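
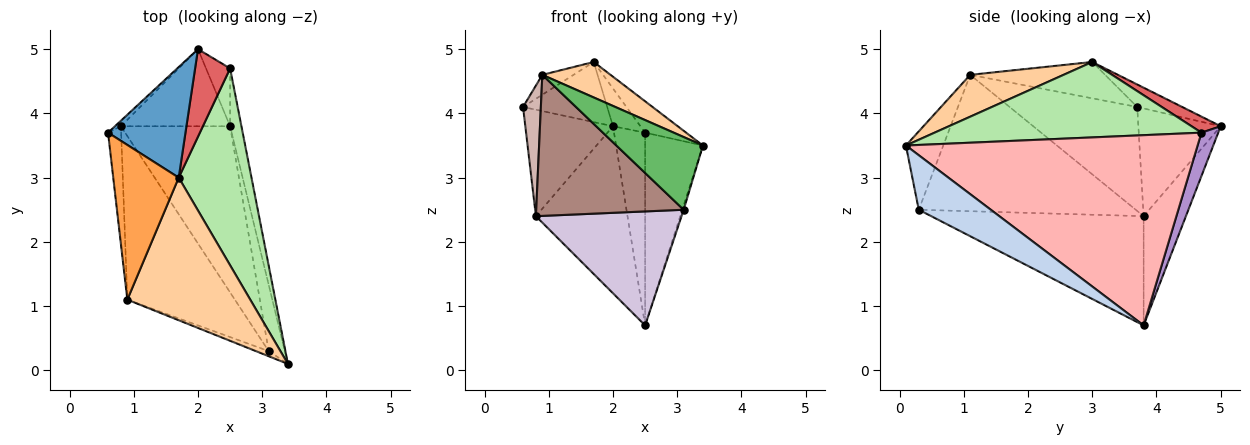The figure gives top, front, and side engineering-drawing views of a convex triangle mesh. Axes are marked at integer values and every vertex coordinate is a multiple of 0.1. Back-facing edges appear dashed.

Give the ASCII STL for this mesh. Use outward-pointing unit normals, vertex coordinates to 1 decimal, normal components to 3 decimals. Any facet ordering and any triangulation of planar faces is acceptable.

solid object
 facet normal -0.247 0.463 0.851
  outer loop
   vertex 1.7 3.0 4.8
   vertex 2.0 5.0 3.8
   vertex 0.6 3.7 4.1
  endloop
 endfacet
 facet normal 0.959 0.018 -0.284
  outer loop
   vertex 3.1 0.3 2.5
   vertex 2.5 3.8 0.7
   vertex 3.4 0.1 3.5
  endloop
 endfacet
 facet normal -0.482 0.111 0.869
  outer loop
   vertex 0.9 1.1 4.6
   vertex 1.7 3.0 4.8
   vertex 0.6 3.7 4.1
  endloop
 endfacet
 facet normal 0.314 -0.229 0.921
  outer loop
   vertex 0.9 1.1 4.6
   vertex 3.4 0.1 3.5
   vertex 1.7 3.0 4.8
  endloop
 endfacet
 facet normal -0.395 -0.916 -0.065
  outer loop
   vertex 0.9 1.1 4.6
   vertex 3.1 0.3 2.5
   vertex 3.4 0.1 3.5
  endloop
 endfacet
 facet normal 0.715 0.110 0.690
  outer loop
   vertex 2.5 4.7 3.7
   vertex 1.7 3.0 4.8
   vertex 3.4 0.1 3.5
  endloop
 endfacet
 facet normal 0.388 0.365 0.846
  outer loop
   vertex 2.5 4.7 3.7
   vertex 2.0 5.0 3.8
   vertex 1.7 3.0 4.8
  endloop
 endfacet
 facet normal 0.979 0.194 -0.058
  outer loop
   vertex 2.5 4.7 3.7
   vertex 3.4 0.1 3.5
   vertex 2.5 3.8 0.7
  endloop
 endfacet
 facet normal 0.459 0.851 -0.255
  outer loop
   vertex 2.5 4.7 3.7
   vertex 2.5 3.8 0.7
   vertex 2.0 5.0 3.8
  endloop
 endfacet
 facet normal -0.636 -0.436 -0.636
  outer loop
   vertex 0.8 3.8 2.4
   vertex 2.5 3.8 0.7
   vertex 3.1 0.3 2.5
  endloop
 endfacet
 facet normal -0.693 -0.471 -0.546
  outer loop
   vertex 0.8 3.8 2.4
   vertex 3.1 0.3 2.5
   vertex 0.9 1.1 4.6
  endloop
 endfacet
 facet normal -0.983 -0.137 -0.124
  outer loop
   vertex 0.8 3.8 2.4
   vertex 0.9 1.1 4.6
   vertex 0.6 3.7 4.1
  endloop
 endfacet
 facet normal -0.684 0.728 -0.038
  outer loop
   vertex 0.8 3.8 2.4
   vertex 0.6 3.7 4.1
   vertex 2.0 5.0 3.8
  endloop
 endfacet
 facet normal -0.386 0.837 -0.386
  outer loop
   vertex 0.8 3.8 2.4
   vertex 2.0 5.0 3.8
   vertex 2.5 3.8 0.7
  endloop
 endfacet
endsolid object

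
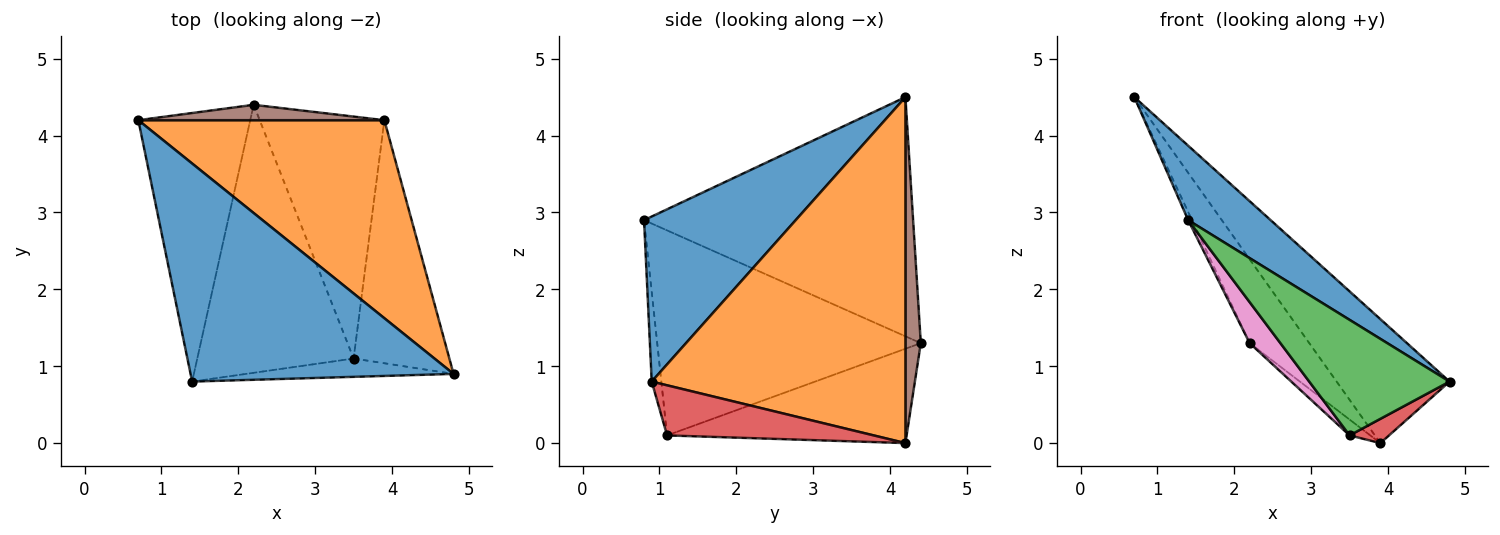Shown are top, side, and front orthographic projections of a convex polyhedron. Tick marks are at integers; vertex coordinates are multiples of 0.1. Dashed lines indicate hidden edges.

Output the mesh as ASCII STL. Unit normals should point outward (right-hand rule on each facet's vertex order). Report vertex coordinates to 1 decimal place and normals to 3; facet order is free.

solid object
 facet normal 0.511 -0.278 0.814
  outer loop
   vertex 1.4 0.8 2.9
   vertex 4.8 0.9 0.8
   vertex 0.7 4.2 4.5
  endloop
 endfacet
 facet normal 0.766 0.341 0.545
  outer loop
   vertex 3.9 4.2 0.0
   vertex 0.7 4.2 4.5
   vertex 4.8 0.9 0.8
  endloop
 endfacet
 facet normal -0.067 -0.985 -0.156
  outer loop
   vertex 3.5 1.1 0.1
   vertex 4.8 0.9 0.8
   vertex 1.4 0.8 2.9
  endloop
 endfacet
 facet normal 0.462 -0.088 -0.883
  outer loop
   vertex 3.5 1.1 0.1
   vertex 3.9 4.2 0.0
   vertex 4.8 0.9 0.8
  endloop
 endfacet
 facet normal -0.906 0.013 -0.424
  outer loop
   vertex 2.2 4.4 1.3
   vertex 1.4 0.8 2.9
   vertex 0.7 4.2 4.5
  endloop
 endfacet
 facet normal 0.246 0.953 0.175
  outer loop
   vertex 2.2 4.4 1.3
   vertex 0.7 4.2 4.5
   vertex 3.9 4.2 0.0
  endloop
 endfacet
 facet normal -0.792 -0.092 -0.604
  outer loop
   vertex 2.2 4.4 1.3
   vertex 3.5 1.1 0.1
   vertex 1.4 0.8 2.9
  endloop
 endfacet
 facet normal -0.603 0.052 -0.796
  outer loop
   vertex 2.2 4.4 1.3
   vertex 3.9 4.2 0.0
   vertex 3.5 1.1 0.1
  endloop
 endfacet
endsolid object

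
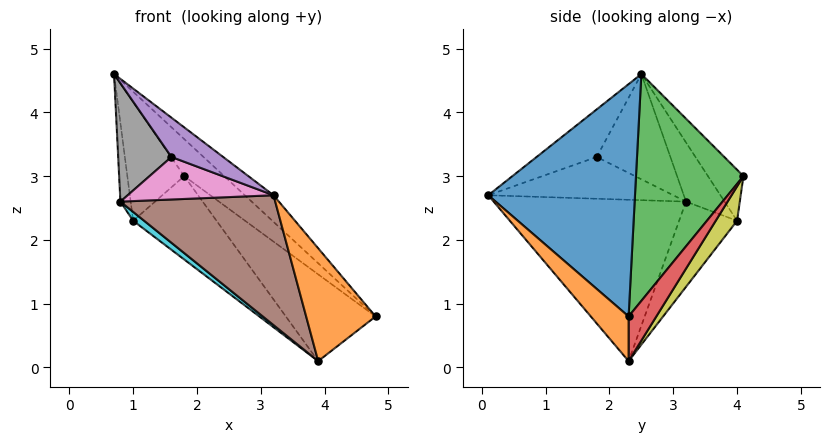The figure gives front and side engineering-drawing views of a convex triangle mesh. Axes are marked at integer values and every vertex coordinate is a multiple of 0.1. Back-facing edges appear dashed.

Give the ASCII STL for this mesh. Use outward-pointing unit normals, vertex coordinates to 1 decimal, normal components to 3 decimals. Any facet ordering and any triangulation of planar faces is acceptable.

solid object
 facet normal 0.677 0.133 0.724
  outer loop
   vertex 3.2 0.1 2.7
   vertex 4.8 2.3 0.8
   vertex 0.7 2.5 4.6
  endloop
 endfacet
 facet normal 0.407 -0.748 -0.524
  outer loop
   vertex 3.9 2.3 0.1
   vertex 4.8 2.3 0.8
   vertex 3.2 0.1 2.7
  endloop
 endfacet
 facet normal 0.665 0.247 0.705
  outer loop
   vertex 1.8 4.1 3.0
   vertex 0.7 2.5 4.6
   vertex 4.8 2.3 0.8
  endloop
 endfacet
 facet normal 0.276 0.893 -0.355
  outer loop
   vertex 1.8 4.1 3.0
   vertex 4.8 2.3 0.8
   vertex 3.9 2.3 0.1
  endloop
 endfacet
 facet normal -0.747 -0.643 -0.171
  outer loop
   vertex 1.6 1.8 3.3
   vertex 3.2 0.1 2.7
   vertex 0.7 2.5 4.6
  endloop
 endfacet
 facet normal -0.626 -0.504 -0.595
  outer loop
   vertex 0.8 3.2 2.6
   vertex 3.9 2.3 0.1
   vertex 3.2 0.1 2.7
  endloop
 endfacet
 facet normal -0.743 -0.586 -0.322
  outer loop
   vertex 0.8 3.2 2.6
   vertex 3.2 0.1 2.7
   vertex 1.6 1.8 3.3
  endloop
 endfacet
 facet normal -0.787 -0.569 -0.238
  outer loop
   vertex 0.8 3.2 2.6
   vertex 1.6 1.8 3.3
   vertex 0.7 2.5 4.6
  endloop
 endfacet
 facet normal 0.228 0.893 -0.389
  outer loop
   vertex 1.0 4.0 2.3
   vertex 1.8 4.1 3.0
   vertex 3.9 2.3 0.1
  endloop
 endfacet
 facet normal -0.644 -0.122 -0.755
  outer loop
   vertex 1.0 4.0 2.3
   vertex 3.9 2.3 0.1
   vertex 0.8 3.2 2.6
  endloop
 endfacet
 facet normal -0.477 0.763 0.436
  outer loop
   vertex 1.0 4.0 2.3
   vertex 0.7 2.5 4.6
   vertex 1.8 4.1 3.0
  endloop
 endfacet
 facet normal -0.966 0.257 0.042
  outer loop
   vertex 1.0 4.0 2.3
   vertex 0.8 3.2 2.6
   vertex 0.7 2.5 4.6
  endloop
 endfacet
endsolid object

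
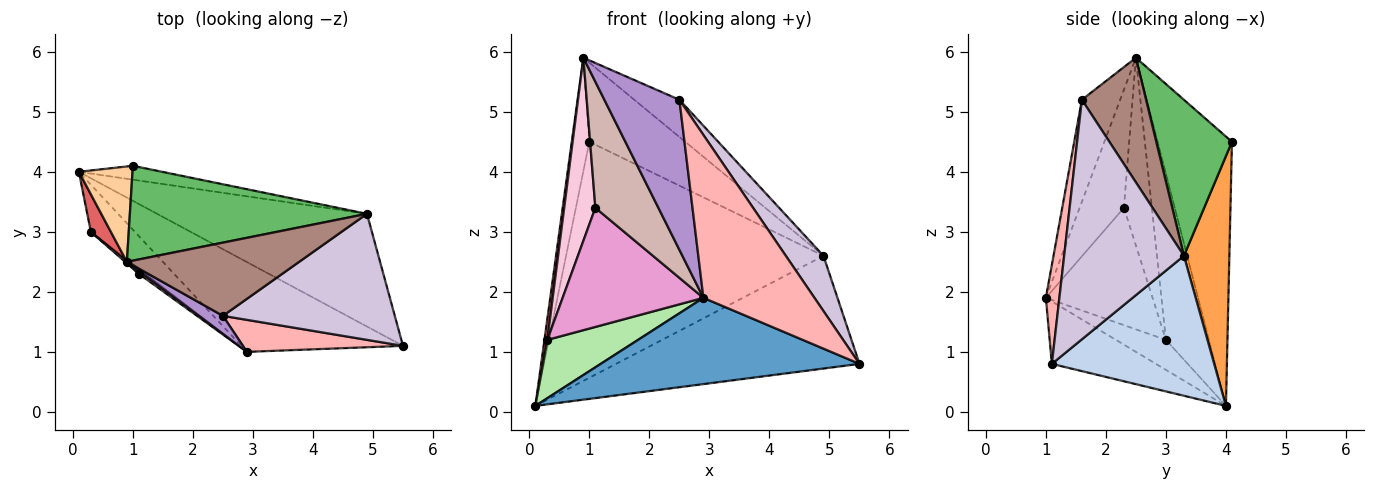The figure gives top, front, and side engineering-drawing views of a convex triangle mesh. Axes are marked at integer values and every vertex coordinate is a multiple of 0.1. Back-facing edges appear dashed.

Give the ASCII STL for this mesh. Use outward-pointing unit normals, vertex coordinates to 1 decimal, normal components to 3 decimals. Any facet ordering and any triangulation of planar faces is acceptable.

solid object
 facet normal -0.268 -0.667 -0.695
  outer loop
   vertex 2.9 1.0 1.9
   vertex 0.1 4.0 0.1
   vertex 5.5 1.1 0.8
  endloop
 endfacet
 facet normal 0.426 0.640 -0.640
  outer loop
   vertex 4.9 3.3 2.6
   vertex 5.5 1.1 0.8
   vertex 0.1 4.0 0.1
  endloop
 endfacet
 facet normal 0.173 0.983 -0.058
  outer loop
   vertex 4.9 3.3 2.6
   vertex 0.1 4.0 0.1
   vertex 1.0 4.1 4.5
  endloop
 endfacet
 facet normal -0.955 0.226 0.190
  outer loop
   vertex 0.9 2.5 5.9
   vertex 1.0 4.1 4.5
   vertex 0.1 4.0 0.1
  endloop
 endfacet
 facet normal 0.451 0.572 0.685
  outer loop
   vertex 0.9 2.5 5.9
   vertex 4.9 3.3 2.6
   vertex 1.0 4.1 4.5
  endloop
 endfacet
 facet normal -0.394 -0.715 -0.578
  outer loop
   vertex 0.3 3.0 1.2
   vertex 0.1 4.0 0.1
   vertex 2.9 1.0 1.9
  endloop
 endfacet
 facet normal -0.991 -0.067 0.119
  outer loop
   vertex 0.3 3.0 1.2
   vertex 0.9 2.5 5.9
   vertex 0.1 4.0 0.1
  endloop
 endfacet
 facet normal 0.118 -0.974 0.192
  outer loop
   vertex 2.5 1.6 5.2
   vertex 2.9 1.0 1.9
   vertex 5.5 1.1 0.8
  endloop
 endfacet
 facet normal -0.452 -0.886 0.106
  outer loop
   vertex 2.5 1.6 5.2
   vertex 0.9 2.5 5.9
   vertex 2.9 1.0 1.9
  endloop
 endfacet
 facet normal 0.787 -0.247 0.565
  outer loop
   vertex 2.5 1.6 5.2
   vertex 5.5 1.1 0.8
   vertex 4.9 3.3 2.6
  endloop
 endfacet
 facet normal 0.542 0.381 0.749
  outer loop
   vertex 2.5 1.6 5.2
   vertex 4.9 3.3 2.6
   vertex 0.9 2.5 5.9
  endloop
 endfacet
 facet normal -0.575 -0.818 0.019
  outer loop
   vertex 1.1 2.3 3.4
   vertex 2.9 1.0 1.9
   vertex 0.9 2.5 5.9
  endloop
 endfacet
 facet normal -0.604 -0.797 -0.034
  outer loop
   vertex 1.1 2.3 3.4
   vertex 0.3 3.0 1.2
   vertex 2.9 1.0 1.9
  endloop
 endfacet
 facet normal -0.668 -0.744 0.006
  outer loop
   vertex 1.1 2.3 3.4
   vertex 0.9 2.5 5.9
   vertex 0.3 3.0 1.2
  endloop
 endfacet
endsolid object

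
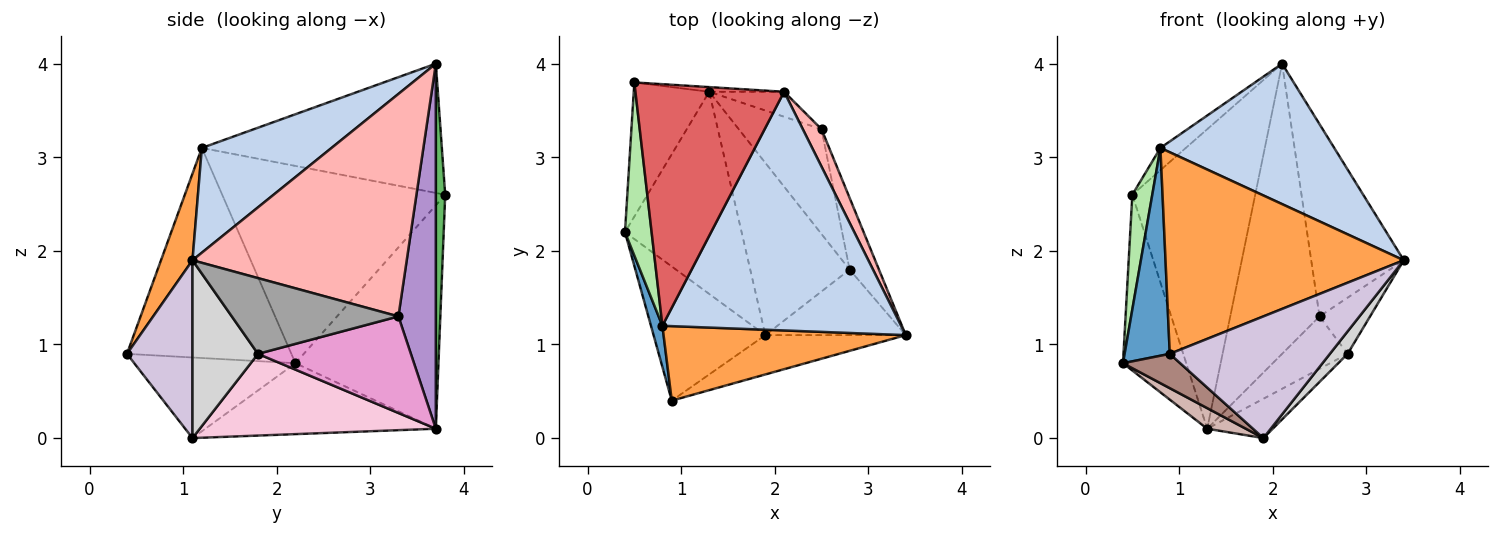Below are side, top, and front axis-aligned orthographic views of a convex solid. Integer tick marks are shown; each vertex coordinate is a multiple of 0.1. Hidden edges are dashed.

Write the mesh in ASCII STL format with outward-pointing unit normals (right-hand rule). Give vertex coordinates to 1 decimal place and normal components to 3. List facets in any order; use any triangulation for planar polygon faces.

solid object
 facet normal -0.963 -0.265 0.052
  outer loop
   vertex 0.8 1.2 3.1
   vertex 0.4 2.2 0.8
   vertex 0.9 0.4 0.9
  endloop
 endfacet
 facet normal 0.354 -0.474 0.806
  outer loop
   vertex 0.8 1.2 3.1
   vertex 3.4 1.1 1.9
   vertex 2.1 3.7 4.0
  endloop
 endfacet
 facet normal 0.123 -0.931 0.344
  outer loop
   vertex 0.8 1.2 3.1
   vertex 0.9 0.4 0.9
   vertex 3.4 1.1 1.9
  endloop
 endfacet
 facet normal -0.874 0.387 -0.295
  outer loop
   vertex 0.5 3.8 2.6
   vertex 1.3 3.7 0.1
   vertex 0.4 2.2 0.8
  endloop
 endfacet
 facet normal 0.076 0.997 -0.016
  outer loop
   vertex 0.5 3.8 2.6
   vertex 2.1 3.7 4.0
   vertex 1.3 3.7 0.1
  endloop
 endfacet
 facet normal -0.987 -0.088 0.133
  outer loop
   vertex 0.5 3.8 2.6
   vertex 0.4 2.2 0.8
   vertex 0.8 1.2 3.1
  endloop
 endfacet
 facet normal -0.654 0.069 0.753
  outer loop
   vertex 0.5 3.8 2.6
   vertex 0.8 1.2 3.1
   vertex 2.1 3.7 4.0
  endloop
 endfacet
 facet normal 0.915 0.395 0.077
  outer loop
   vertex 2.5 3.3 1.3
   vertex 2.1 3.7 4.0
   vertex 3.4 1.1 1.9
  endloop
 endfacet
 facet normal 0.386 0.919 -0.079
  outer loop
   vertex 2.5 3.3 1.3
   vertex 1.3 3.7 0.1
   vertex 2.1 3.7 4.0
  endloop
 endfacet
 facet normal 0.363 -0.887 -0.286
  outer loop
   vertex 1.9 1.1 0.0
   vertex 3.4 1.1 1.9
   vertex 0.9 0.4 0.9
  endloop
 endfacet
 facet normal -0.573 -0.203 -0.794
  outer loop
   vertex 1.9 1.1 0.0
   vertex 0.9 0.4 0.9
   vertex 0.4 2.2 0.8
  endloop
 endfacet
 facet normal -0.518 -0.087 -0.851
  outer loop
   vertex 1.9 1.1 0.0
   vertex 0.4 2.2 0.8
   vertex 1.3 3.7 0.1
  endloop
 endfacet
 facet normal 0.722 0.309 -0.619
  outer loop
   vertex 2.8 1.8 0.9
   vertex 1.3 3.7 0.1
   vertex 2.5 3.3 1.3
  endloop
 endfacet
 facet normal 0.626 0.174 -0.761
  outer loop
   vertex 2.8 1.8 0.9
   vertex 1.9 1.1 0.0
   vertex 1.3 3.7 0.1
  endloop
 endfacet
 facet normal 0.897 0.272 -0.348
  outer loop
   vertex 2.8 1.8 0.9
   vertex 2.5 3.3 1.3
   vertex 3.4 1.1 1.9
  endloop
 endfacet
 facet normal 0.768 -0.208 -0.606
  outer loop
   vertex 2.8 1.8 0.9
   vertex 3.4 1.1 1.9
   vertex 1.9 1.1 0.0
  endloop
 endfacet
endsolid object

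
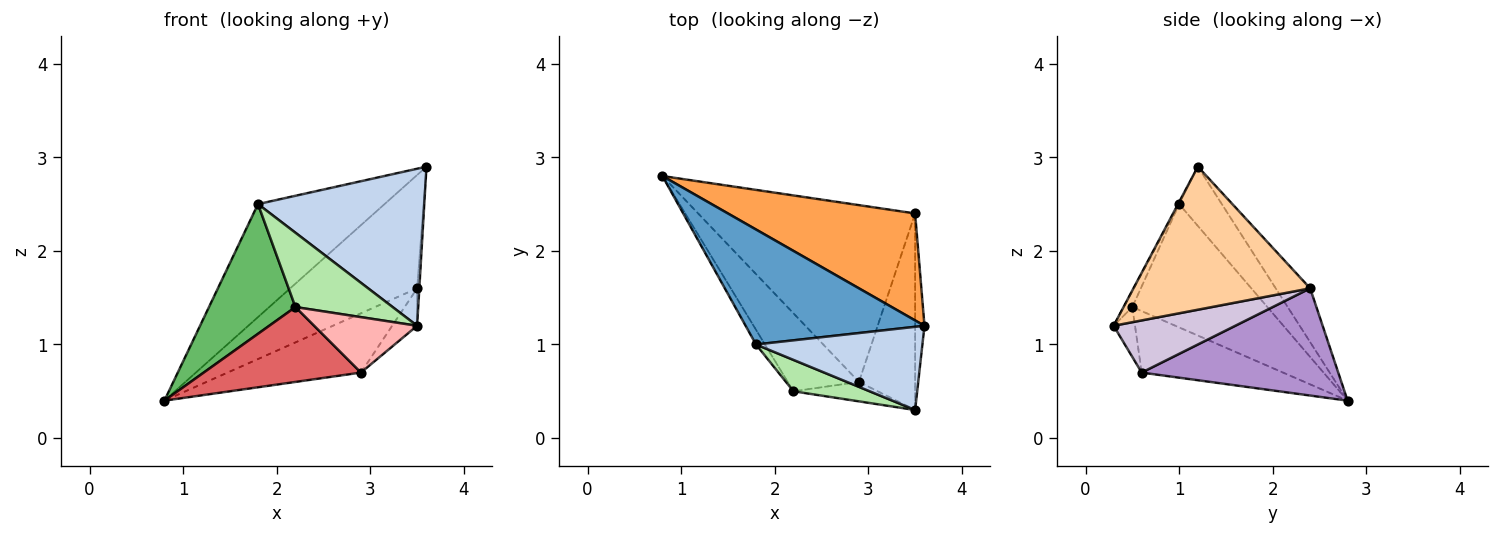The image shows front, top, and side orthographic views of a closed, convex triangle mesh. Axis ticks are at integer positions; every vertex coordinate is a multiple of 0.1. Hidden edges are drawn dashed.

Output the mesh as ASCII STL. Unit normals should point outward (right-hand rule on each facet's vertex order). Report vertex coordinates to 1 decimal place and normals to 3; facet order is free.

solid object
 facet normal -0.230 0.682 0.694
  outer loop
   vertex 1.8 1.0 2.5
   vertex 3.6 1.2 2.9
   vertex 0.8 2.8 0.4
  endloop
 endfacet
 facet normal -0.006 -0.884 0.468
  outer loop
   vertex 1.8 1.0 2.5
   vertex 3.5 0.3 1.2
   vertex 3.6 1.2 2.9
  endloop
 endfacet
 facet normal -0.194 0.713 0.673
  outer loop
   vertex 3.5 2.4 1.6
   vertex 0.8 2.8 0.4
   vertex 3.6 1.2 2.9
  endloop
 endfacet
 facet normal 0.998 0.012 -0.065
  outer loop
   vertex 3.5 2.4 1.6
   vertex 3.6 1.2 2.9
   vertex 3.5 0.3 1.2
  endloop
 endfacet
 facet normal -0.841 -0.538 -0.061
  outer loop
   vertex 2.2 0.5 1.4
   vertex 1.8 1.0 2.5
   vertex 0.8 2.8 0.4
  endloop
 endfacet
 facet normal -0.082 -0.918 0.388
  outer loop
   vertex 2.2 0.5 1.4
   vertex 3.5 0.3 1.2
   vertex 1.8 1.0 2.5
  endloop
 endfacet
 facet normal -0.528 -0.588 -0.612
  outer loop
   vertex 2.9 0.6 0.7
   vertex 2.2 0.5 1.4
   vertex 0.8 2.8 0.4
  endloop
 endfacet
 facet normal -0.192 -0.926 -0.325
  outer loop
   vertex 2.9 0.6 0.7
   vertex 3.5 0.3 1.2
   vertex 2.2 0.5 1.4
  endloop
 endfacet
 facet normal 0.424 0.288 -0.859
  outer loop
   vertex 2.9 0.6 0.7
   vertex 0.8 2.8 0.4
   vertex 3.5 2.4 1.6
  endloop
 endfacet
 facet normal 0.674 0.138 -0.726
  outer loop
   vertex 2.9 0.6 0.7
   vertex 3.5 2.4 1.6
   vertex 3.5 0.3 1.2
  endloop
 endfacet
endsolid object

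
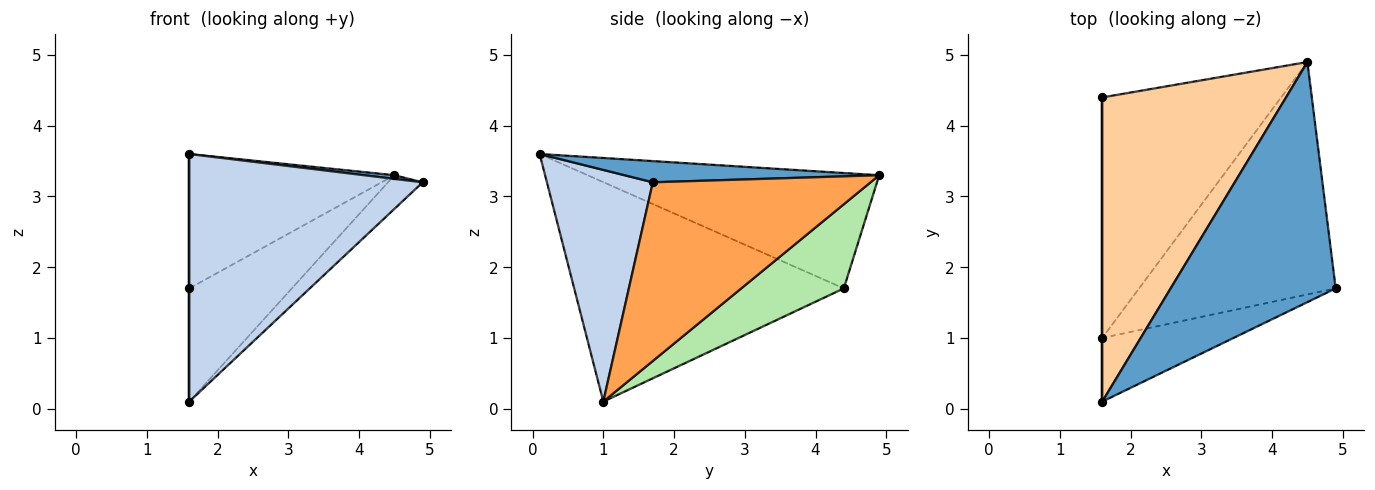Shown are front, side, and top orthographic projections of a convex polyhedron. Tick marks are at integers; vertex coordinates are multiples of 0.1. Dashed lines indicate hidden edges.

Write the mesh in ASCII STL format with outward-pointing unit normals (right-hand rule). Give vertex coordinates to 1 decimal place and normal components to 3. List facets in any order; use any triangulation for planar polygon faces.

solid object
 facet normal 0.128 -0.015 0.992
  outer loop
   vertex 4.5 4.9 3.3
   vertex 1.6 0.1 3.6
   vertex 4.9 1.7 3.2
  endloop
 endfacet
 facet normal 0.402 -0.887 -0.228
  outer loop
   vertex 1.6 1.0 0.1
   vertex 4.9 1.7 3.2
   vertex 1.6 0.1 3.6
  endloop
 endfacet
 facet normal 0.669 0.107 -0.736
  outer loop
   vertex 1.6 1.0 0.1
   vertex 4.5 4.9 3.3
   vertex 4.9 1.7 3.2
  endloop
 endfacet
 facet normal -0.498 0.350 0.793
  outer loop
   vertex 1.6 4.4 1.7
   vertex 1.6 0.1 3.6
   vertex 4.5 4.9 3.3
  endloop
 endfacet
 facet normal -1.000 0.000 0.000
  outer loop
   vertex 1.6 4.4 1.7
   vertex 1.6 1.0 0.1
   vertex 1.6 0.1 3.6
  endloop
 endfacet
 facet normal 0.392 0.392 -0.832
  outer loop
   vertex 1.6 4.4 1.7
   vertex 4.5 4.9 3.3
   vertex 1.6 1.0 0.1
  endloop
 endfacet
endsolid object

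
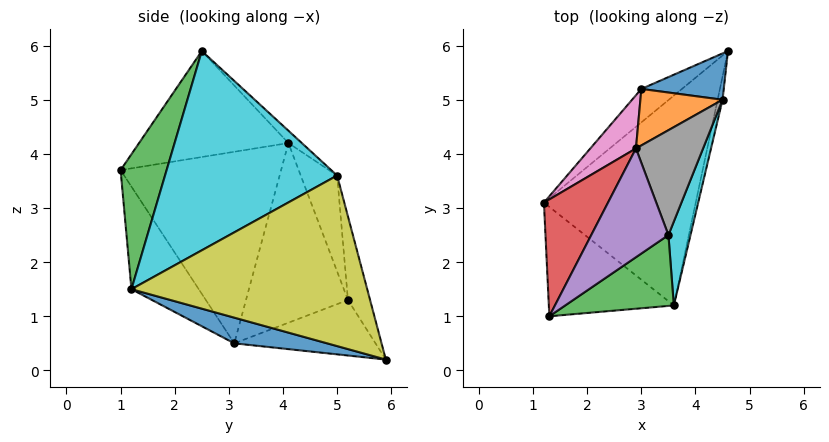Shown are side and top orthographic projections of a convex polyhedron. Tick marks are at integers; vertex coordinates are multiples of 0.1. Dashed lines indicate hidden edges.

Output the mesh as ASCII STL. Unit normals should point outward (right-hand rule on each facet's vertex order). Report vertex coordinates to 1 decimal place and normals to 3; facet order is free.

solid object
 facet normal 0.159 -0.295 -0.942
  outer loop
   vertex 3.6 1.2 1.5
   vertex 1.2 3.1 0.5
   vertex 4.6 5.9 0.2
  endloop
 endfacet
 facet normal -0.404 -0.770 -0.493
  outer loop
   vertex 3.6 1.2 1.5
   vertex 1.3 1.0 3.7
   vertex 1.2 3.1 0.5
  endloop
 endfacet
 facet normal 0.340 -0.900 0.274
  outer loop
   vertex 3.6 1.2 1.5
   vertex 3.5 2.5 5.9
   vertex 1.3 1.0 3.7
  endloop
 endfacet
 facet normal -0.869 0.401 0.291
  outer loop
   vertex 2.9 4.1 4.2
   vertex 1.2 3.1 0.5
   vertex 1.3 1.0 3.7
  endloop
 endfacet
 facet normal -0.769 0.307 0.560
  outer loop
   vertex 2.9 4.1 4.2
   vertex 1.3 1.0 3.7
   vertex 3.5 2.5 5.9
  endloop
 endfacet
 facet normal -0.595 0.676 -0.435
  outer loop
   vertex 3.0 5.2 1.3
   vertex 4.6 5.9 0.2
   vertex 1.2 3.1 0.5
  endloop
 endfacet
 facet normal -0.780 0.593 0.198
  outer loop
   vertex 3.0 5.2 1.3
   vertex 1.2 3.1 0.5
   vertex 2.9 4.1 4.2
  endloop
 endfacet
 facet normal -0.129 0.699 0.703
  outer loop
   vertex 4.5 5.0 3.6
   vertex 2.9 4.1 4.2
   vertex 3.5 2.5 5.9
  endloop
 endfacet
 facet normal 0.976 -0.216 -0.028
  outer loop
   vertex 4.5 5.0 3.6
   vertex 3.6 1.2 1.5
   vertex 4.6 5.9 0.2
  endloop
 endfacet
 facet normal 0.953 -0.284 0.106
  outer loop
   vertex 4.5 5.0 3.6
   vertex 3.5 2.5 5.9
   vertex 3.6 1.2 1.5
  endloop
 endfacet
 facet normal -0.245 0.939 0.241
  outer loop
   vertex 4.5 5.0 3.6
   vertex 4.6 5.9 0.2
   vertex 3.0 5.2 1.3
  endloop
 endfacet
 facet normal -0.371 0.872 0.318
  outer loop
   vertex 4.5 5.0 3.6
   vertex 3.0 5.2 1.3
   vertex 2.9 4.1 4.2
  endloop
 endfacet
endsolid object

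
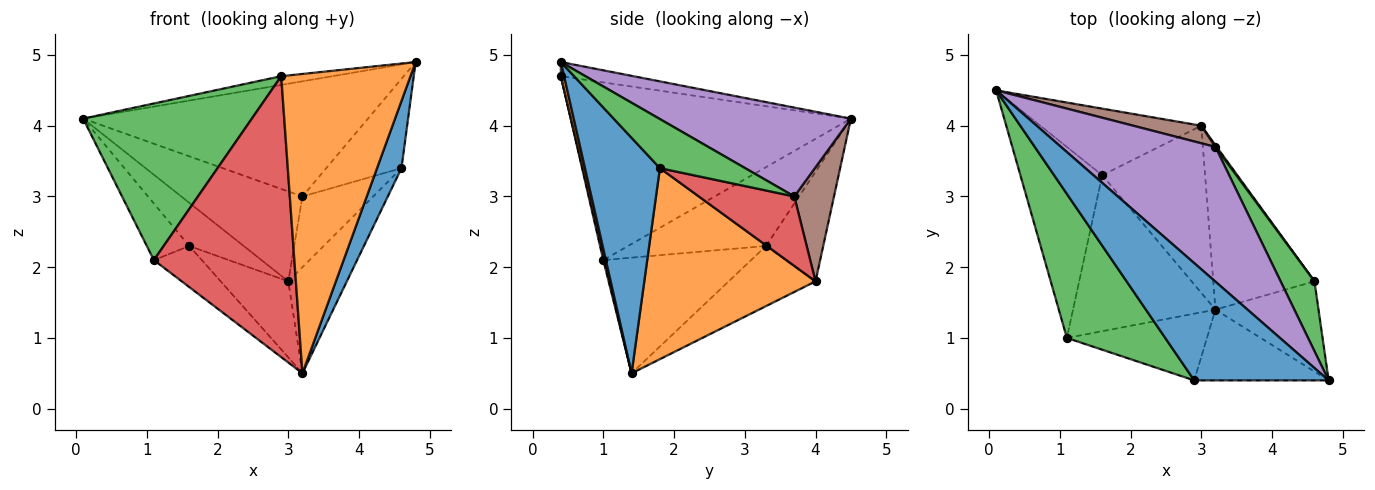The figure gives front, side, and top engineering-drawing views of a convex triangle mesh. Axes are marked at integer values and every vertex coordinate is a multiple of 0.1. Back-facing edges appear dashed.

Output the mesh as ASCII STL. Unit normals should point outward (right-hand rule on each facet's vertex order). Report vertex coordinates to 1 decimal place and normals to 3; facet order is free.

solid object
 facet normal -0.104 0.074 0.992
  outer loop
   vertex 2.9 0.4 4.7
   vertex 4.8 0.4 4.9
   vertex 0.1 4.5 4.1
  endloop
 endfacet
 facet normal 0.024 -0.973 -0.230
  outer loop
   vertex 3.2 1.4 0.5
   vertex 4.8 0.4 4.9
   vertex 2.9 0.4 4.7
  endloop
 endfacet
 facet normal -0.774 -0.466 0.428
  outer loop
   vertex 1.1 1.0 2.1
   vertex 2.9 0.4 4.7
   vertex 0.1 4.5 4.1
  endloop
 endfacet
 facet normal 0.009 -0.973 -0.231
  outer loop
   vertex 1.1 1.0 2.1
   vertex 3.2 1.4 0.5
   vertex 2.9 0.4 4.7
  endloop
 endfacet
 facet normal 0.401 0.595 0.696
  outer loop
   vertex 3.2 3.7 3.0
   vertex 0.1 4.5 4.1
   vertex 4.8 0.4 4.9
  endloop
 endfacet
 facet normal 0.306 0.934 0.183
  outer loop
   vertex 3.2 3.7 3.0
   vertex 3.0 4.0 1.8
   vertex 0.1 4.5 4.1
  endloop
 endfacet
 facet normal -0.496 0.472 -0.728
  outer loop
   vertex 1.6 3.3 2.3
   vertex 0.1 4.5 4.1
   vertex 3.0 4.0 1.8
  endloop
 endfacet
 facet normal -0.470 0.366 -0.804
  outer loop
   vertex 1.6 3.3 2.3
   vertex 3.0 4.0 1.8
   vertex 3.2 1.4 0.5
  endloop
 endfacet
 facet normal -0.678 0.209 -0.704
  outer loop
   vertex 1.6 3.3 2.3
   vertex 1.1 1.0 2.1
   vertex 0.1 4.5 4.1
  endloop
 endfacet
 facet normal -0.618 0.200 -0.761
  outer loop
   vertex 1.6 3.3 2.3
   vertex 3.2 1.4 0.5
   vertex 1.1 1.0 2.1
  endloop
 endfacet
 facet normal 0.878 -0.286 -0.384
  outer loop
   vertex 4.6 1.8 3.4
   vertex 4.8 0.4 4.9
   vertex 3.2 1.4 0.5
  endloop
 endfacet
 facet normal 0.846 0.289 -0.448
  outer loop
   vertex 4.6 1.8 3.4
   vertex 3.2 1.4 0.5
   vertex 3.0 4.0 1.8
  endloop
 endfacet
 facet normal 0.666 0.588 0.460
  outer loop
   vertex 4.6 1.8 3.4
   vertex 3.2 3.7 3.0
   vertex 4.8 0.4 4.9
  endloop
 endfacet
 facet normal 0.803 0.595 0.015
  outer loop
   vertex 4.6 1.8 3.4
   vertex 3.0 4.0 1.8
   vertex 3.2 3.7 3.0
  endloop
 endfacet
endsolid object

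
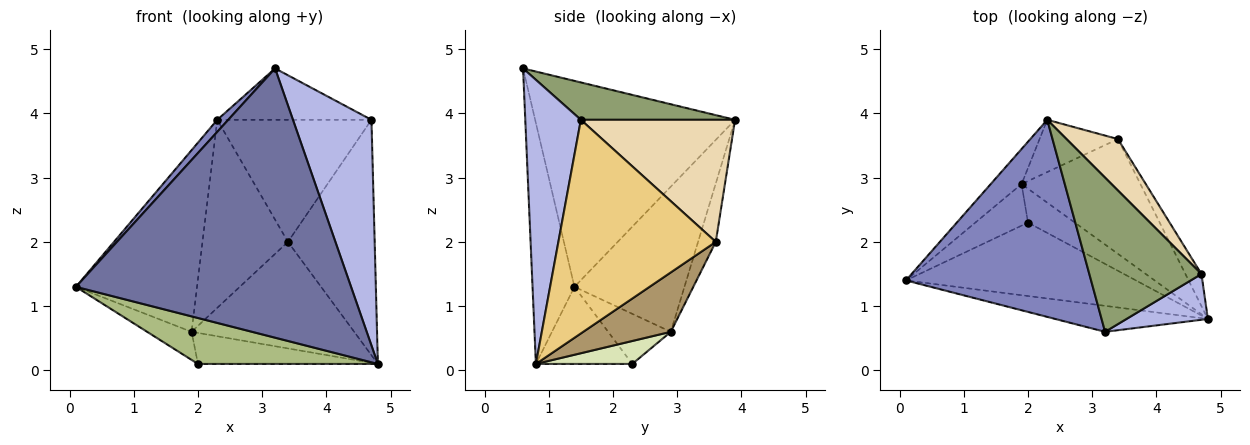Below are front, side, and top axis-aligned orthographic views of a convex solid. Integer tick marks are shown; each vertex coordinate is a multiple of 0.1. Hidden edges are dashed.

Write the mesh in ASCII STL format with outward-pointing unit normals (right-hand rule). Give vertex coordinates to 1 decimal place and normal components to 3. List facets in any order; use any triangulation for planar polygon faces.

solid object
 facet normal -0.150 -0.984 -0.095
  outer loop
   vertex 3.2 0.6 4.7
   vertex 0.1 1.4 1.3
   vertex 4.8 0.8 0.1
  endloop
 endfacet
 facet normal -0.743 -0.041 0.668
  outer loop
   vertex 3.2 0.6 4.7
   vertex 2.3 3.9 3.9
   vertex 0.1 1.4 1.3
  endloop
 endfacet
 facet normal -0.666 0.733 -0.141
  outer loop
   vertex 1.9 2.9 0.6
   vertex 0.1 1.4 1.3
   vertex 2.3 3.9 3.9
  endloop
 endfacet
 facet normal 0.570 -0.805 0.163
  outer loop
   vertex 4.7 1.5 3.9
   vertex 3.2 0.6 4.7
   vertex 4.8 0.8 0.1
  endloop
 endfacet
 facet normal 0.302 0.302 0.905
  outer loop
   vertex 4.7 1.5 3.9
   vertex 2.3 3.9 3.9
   vertex 3.2 0.6 4.7
  endloop
 endfacet
 facet normal -0.273 -0.510 -0.815
  outer loop
   vertex 2.0 2.3 0.1
   vertex 4.8 0.8 0.1
   vertex 0.1 1.4 1.3
  endloop
 endfacet
 facet normal -0.619 0.439 -0.651
  outer loop
   vertex 2.0 2.3 0.1
   vertex 0.1 1.4 1.3
   vertex 1.9 2.9 0.6
  endloop
 endfacet
 facet normal 0.340 0.635 -0.694
  outer loop
   vertex 2.0 2.3 0.1
   vertex 1.9 2.9 0.6
   vertex 4.8 0.8 0.1
  endloop
 endfacet
 facet normal 0.344 0.639 -0.688
  outer loop
   vertex 3.4 3.6 2.0
   vertex 4.8 0.8 0.1
   vertex 1.9 2.9 0.6
  endloop
 endfacet
 facet normal -0.196 0.945 -0.263
  outer loop
   vertex 3.4 3.6 2.0
   vertex 1.9 2.9 0.6
   vertex 2.3 3.9 3.9
  endloop
 endfacet
 facet normal 0.874 0.482 -0.066
  outer loop
   vertex 3.4 3.6 2.0
   vertex 4.7 1.5 3.9
   vertex 4.8 0.8 0.1
  endloop
 endfacet
 facet normal 0.678 0.678 0.285
  outer loop
   vertex 3.4 3.6 2.0
   vertex 2.3 3.9 3.9
   vertex 4.7 1.5 3.9
  endloop
 endfacet
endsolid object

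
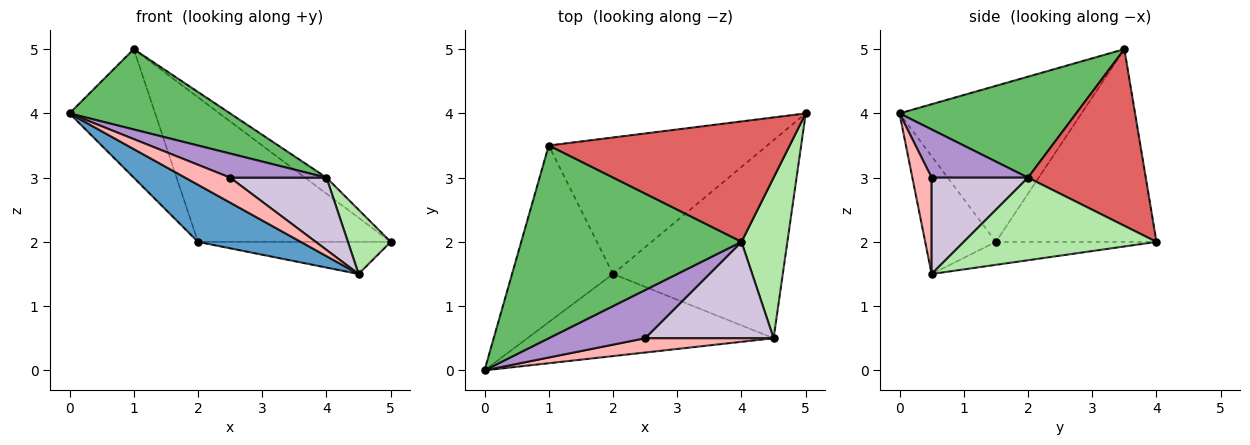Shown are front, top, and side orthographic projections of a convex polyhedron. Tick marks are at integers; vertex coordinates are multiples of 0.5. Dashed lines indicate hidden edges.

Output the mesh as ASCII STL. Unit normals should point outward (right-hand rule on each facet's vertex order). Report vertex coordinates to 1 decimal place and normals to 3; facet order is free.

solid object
 facet normal -0.365 -0.532 -0.764
  outer loop
   vertex 2.0 1.5 2.0
   vertex 4.5 0.5 1.5
   vertex 0.0 0.0 4.0
  endloop
 endfacet
 facet normal -0.132 0.159 -0.978
  outer loop
   vertex 2.0 1.5 2.0
   vertex 5.0 4.0 2.0
   vertex 4.5 0.5 1.5
  endloop
 endfacet
 facet normal -0.781 0.367 -0.505
  outer loop
   vertex 2.0 1.5 2.0
   vertex 0.0 0.0 4.0
   vertex 1.0 3.5 5.0
  endloop
 endfacet
 facet normal -0.518 0.622 -0.587
  outer loop
   vertex 2.0 1.5 2.0
   vertex 1.0 3.5 5.0
   vertex 5.0 4.0 2.0
  endloop
 endfacet
 facet normal 0.390 -0.354 0.850
  outer loop
   vertex 4.0 2.0 3.0
   vertex 1.0 3.5 5.0
   vertex 0.0 0.0 4.0
  endloop
 endfacet
 facet normal 0.858 -0.191 0.477
  outer loop
   vertex 4.0 2.0 3.0
   vertex 4.5 0.5 1.5
   vertex 5.0 4.0 2.0
  endloop
 endfacet
 facet normal 0.588 0.107 0.802
  outer loop
   vertex 4.0 2.0 3.0
   vertex 5.0 4.0 2.0
   vertex 1.0 3.5 5.0
  endloop
 endfacet
 facet normal 0.349 -0.814 0.465
  outer loop
   vertex 2.5 0.5 3.0
   vertex 0.0 0.0 4.0
   vertex 4.5 0.5 1.5
  endloop
 endfacet
 facet normal 0.408 -0.408 0.816
  outer loop
   vertex 2.5 0.5 3.0
   vertex 4.0 2.0 3.0
   vertex 0.0 0.0 4.0
  endloop
 endfacet
 facet normal 0.514 -0.514 0.686
  outer loop
   vertex 2.5 0.5 3.0
   vertex 4.5 0.5 1.5
   vertex 4.0 2.0 3.0
  endloop
 endfacet
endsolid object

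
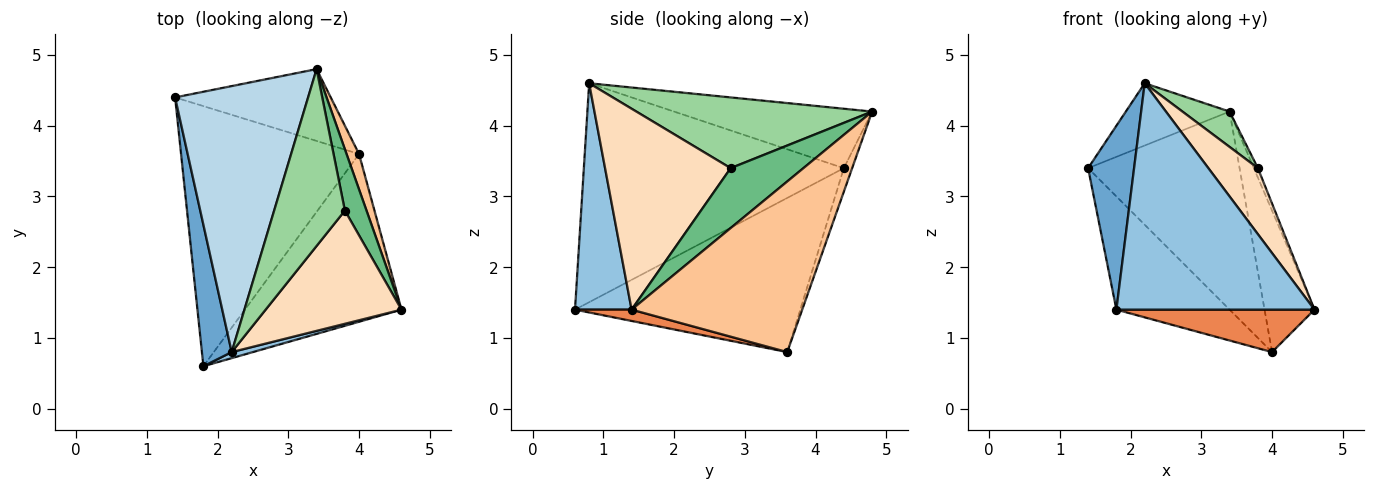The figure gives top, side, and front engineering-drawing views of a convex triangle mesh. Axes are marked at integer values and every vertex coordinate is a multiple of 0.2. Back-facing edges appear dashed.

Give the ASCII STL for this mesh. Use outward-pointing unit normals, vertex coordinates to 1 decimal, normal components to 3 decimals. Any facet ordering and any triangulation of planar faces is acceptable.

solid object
 facet normal -0.976 -0.173 0.133
  outer loop
   vertex 2.2 0.8 4.6
   vertex 1.4 4.4 3.4
   vertex 1.8 0.6 1.4
  endloop
 endfacet
 facet normal 0.275 -0.961 0.026
  outer loop
   vertex 2.2 0.8 4.6
   vertex 1.8 0.6 1.4
   vertex 4.6 1.4 1.4
  endloop
 endfacet
 facet normal -0.399 0.209 0.893
  outer loop
   vertex 3.4 4.8 4.2
   vertex 1.4 4.4 3.4
   vertex 2.2 0.8 4.6
  endloop
 endfacet
 facet normal -0.622 0.312 -0.718
  outer loop
   vertex 4.0 3.6 0.8
   vertex 1.8 0.6 1.4
   vertex 1.4 4.4 3.4
  endloop
 endfacet
 facet normal 0.070 -0.245 -0.967
  outer loop
   vertex 4.0 3.6 0.8
   vertex 4.6 1.4 1.4
   vertex 1.8 0.6 1.4
  endloop
 endfacet
 facet normal -0.052 0.939 -0.340
  outer loop
   vertex 4.0 3.6 0.8
   vertex 1.4 4.4 3.4
   vertex 3.4 4.8 4.2
  endloop
 endfacet
 facet normal 0.957 0.280 0.070
  outer loop
   vertex 4.0 3.6 0.8
   vertex 3.4 4.8 4.2
   vertex 4.6 1.4 1.4
  endloop
 endfacet
 facet normal 0.787 -0.311 0.532
  outer loop
   vertex 3.8 2.8 3.4
   vertex 2.2 0.8 4.6
   vertex 4.6 1.4 1.4
  endloop
 endfacet
 facet normal 0.939 0.052 0.339
  outer loop
   vertex 3.8 2.8 3.4
   vertex 4.6 1.4 1.4
   vertex 3.4 4.8 4.2
  endloop
 endfacet
 facet normal 0.700 -0.140 0.700
  outer loop
   vertex 3.8 2.8 3.4
   vertex 3.4 4.8 4.2
   vertex 2.2 0.8 4.6
  endloop
 endfacet
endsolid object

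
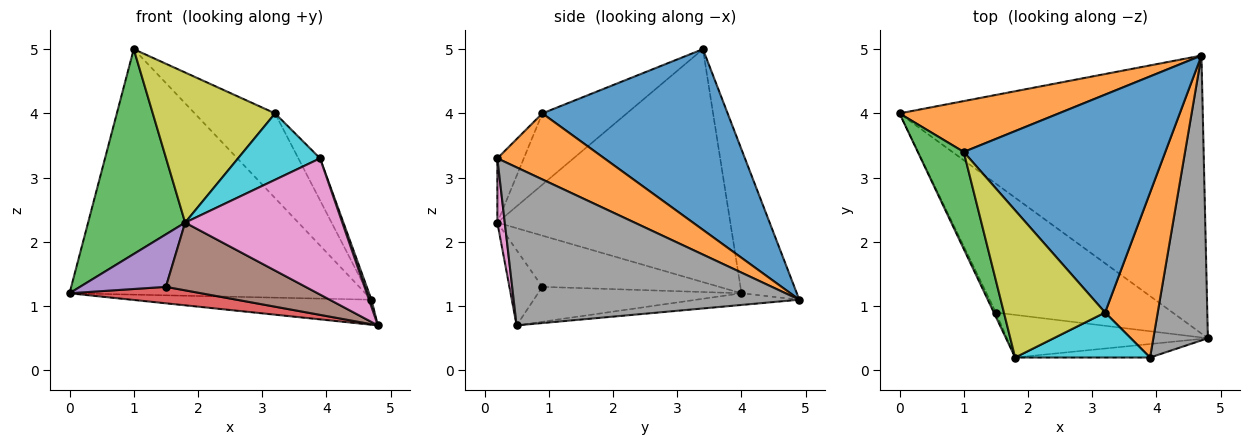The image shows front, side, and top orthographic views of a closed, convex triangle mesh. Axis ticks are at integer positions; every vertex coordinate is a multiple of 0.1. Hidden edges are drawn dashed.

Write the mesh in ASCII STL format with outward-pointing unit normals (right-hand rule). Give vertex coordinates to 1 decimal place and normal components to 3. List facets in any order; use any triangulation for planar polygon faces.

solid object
 facet normal -0.038 0.090 -0.995
  outer loop
   vertex 4.7 4.9 1.1
   vertex 4.8 0.5 0.7
   vertex 0.0 4.0 1.2
  endloop
 endfacet
 facet normal -0.180 0.963 0.200
  outer loop
   vertex 1.0 3.4 5.0
   vertex 4.7 4.9 1.1
   vertex 0.0 4.0 1.2
  endloop
 endfacet
 facet normal -0.908 -0.378 0.179
  outer loop
   vertex 1.8 0.2 2.3
   vertex 1.0 3.4 5.0
   vertex 0.0 4.0 1.2
  endloop
 endfacet
 facet normal -0.192 -0.124 -0.973
  outer loop
   vertex 1.5 0.9 1.3
   vertex 0.0 4.0 1.2
   vertex 4.8 0.5 0.7
  endloop
 endfacet
 facet normal -0.899 -0.436 -0.036
  outer loop
   vertex 1.5 0.9 1.3
   vertex 1.8 0.2 2.3
   vertex 0.0 4.0 1.2
  endloop
 endfacet
 facet normal -0.196 -0.830 -0.522
  outer loop
   vertex 1.5 0.9 1.3
   vertex 4.8 0.5 0.7
   vertex 1.8 0.2 2.3
  endloop
 endfacet
 facet normal 0.047 -0.994 -0.098
  outer loop
   vertex 3.9 0.2 3.3
   vertex 1.8 0.2 2.3
   vertex 4.8 0.5 0.7
  endloop
 endfacet
 facet normal 0.945 -0.008 0.326
  outer loop
   vertex 3.9 0.2 3.3
   vertex 4.8 0.5 0.7
   vertex 4.7 4.9 1.1
  endloop
 endfacet
 facet normal -0.442 -0.640 0.628
  outer loop
   vertex 3.2 0.9 4.0
   vertex 1.0 3.4 5.0
   vertex 1.8 0.2 2.3
  endloop
 endfacet
 facet normal -0.258 -0.800 0.542
  outer loop
   vertex 3.2 0.9 4.0
   vertex 1.8 0.2 2.3
   vertex 3.9 0.2 3.3
  endloop
 endfacet
 facet normal 0.641 0.278 0.715
  outer loop
   vertex 3.2 0.9 4.0
   vertex 4.7 4.9 1.1
   vertex 1.0 3.4 5.0
  endloop
 endfacet
 facet normal 0.772 0.157 0.616
  outer loop
   vertex 3.2 0.9 4.0
   vertex 3.9 0.2 3.3
   vertex 4.7 4.9 1.1
  endloop
 endfacet
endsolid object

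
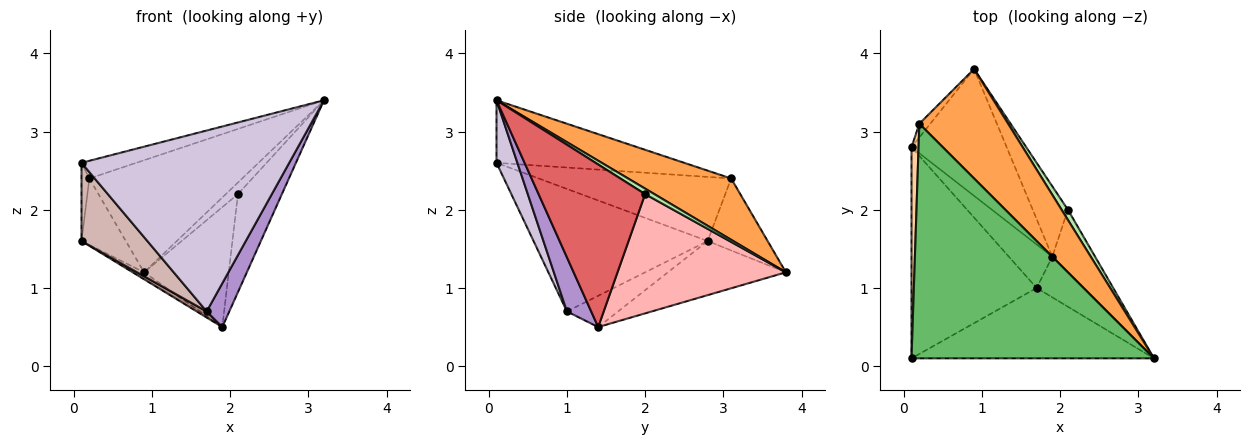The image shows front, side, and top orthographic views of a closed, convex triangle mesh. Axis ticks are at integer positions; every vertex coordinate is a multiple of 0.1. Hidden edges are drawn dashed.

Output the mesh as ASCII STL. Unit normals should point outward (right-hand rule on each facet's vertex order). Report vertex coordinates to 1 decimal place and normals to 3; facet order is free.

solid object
 facet normal -0.494 0.048 -0.868
  outer loop
   vertex 1.9 1.4 0.5
   vertex 0.1 2.8 1.6
   vertex 0.9 3.8 1.2
  endloop
 endfacet
 facet normal -0.798 0.590 -0.121
  outer loop
   vertex 0.2 3.1 2.4
   vertex 0.9 3.8 1.2
   vertex 0.1 2.8 1.6
  endloop
 endfacet
 facet normal 0.435 0.644 0.629
  outer loop
   vertex 0.2 3.1 2.4
   vertex 3.2 0.1 3.4
   vertex 0.9 3.8 1.2
  endloop
 endfacet
 facet normal -0.993 0.040 0.109
  outer loop
   vertex 0.2 3.1 2.4
   vertex 0.1 2.8 1.6
   vertex 0.1 0.1 2.6
  endloop
 endfacet
 facet normal -0.249 0.073 0.966
  outer loop
   vertex 0.2 3.1 2.4
   vertex 0.1 0.1 2.6
   vertex 3.2 0.1 3.4
  endloop
 endfacet
 facet normal 0.497 0.650 0.574
  outer loop
   vertex 2.1 2.0 2.2
   vertex 0.9 3.8 1.2
   vertex 3.2 0.1 3.4
  endloop
 endfacet
 facet normal 0.898 0.371 -0.236
  outer loop
   vertex 2.1 2.0 2.2
   vertex 3.2 0.1 3.4
   vertex 1.9 1.4 0.5
  endloop
 endfacet
 facet normal 0.864 0.434 -0.255
  outer loop
   vertex 2.1 2.0 2.2
   vertex 1.9 1.4 0.5
   vertex 0.9 3.8 1.2
  endloop
 endfacet
 facet normal 0.618 -0.576 -0.535
  outer loop
   vertex 1.7 1.0 0.7
   vertex 1.9 1.4 0.5
   vertex 3.2 0.1 3.4
  endloop
 endfacet
 facet normal 0.093 -0.928 -0.361
  outer loop
   vertex 1.7 1.0 0.7
   vertex 3.2 0.1 3.4
   vertex 0.1 0.1 2.6
  endloop
 endfacet
 facet normal -0.581 -0.113 -0.806
  outer loop
   vertex 1.7 1.0 0.7
   vertex 0.1 2.8 1.6
   vertex 1.9 1.4 0.5
  endloop
 endfacet
 facet normal -0.676 -0.256 -0.691
  outer loop
   vertex 1.7 1.0 0.7
   vertex 0.1 0.1 2.6
   vertex 0.1 2.8 1.6
  endloop
 endfacet
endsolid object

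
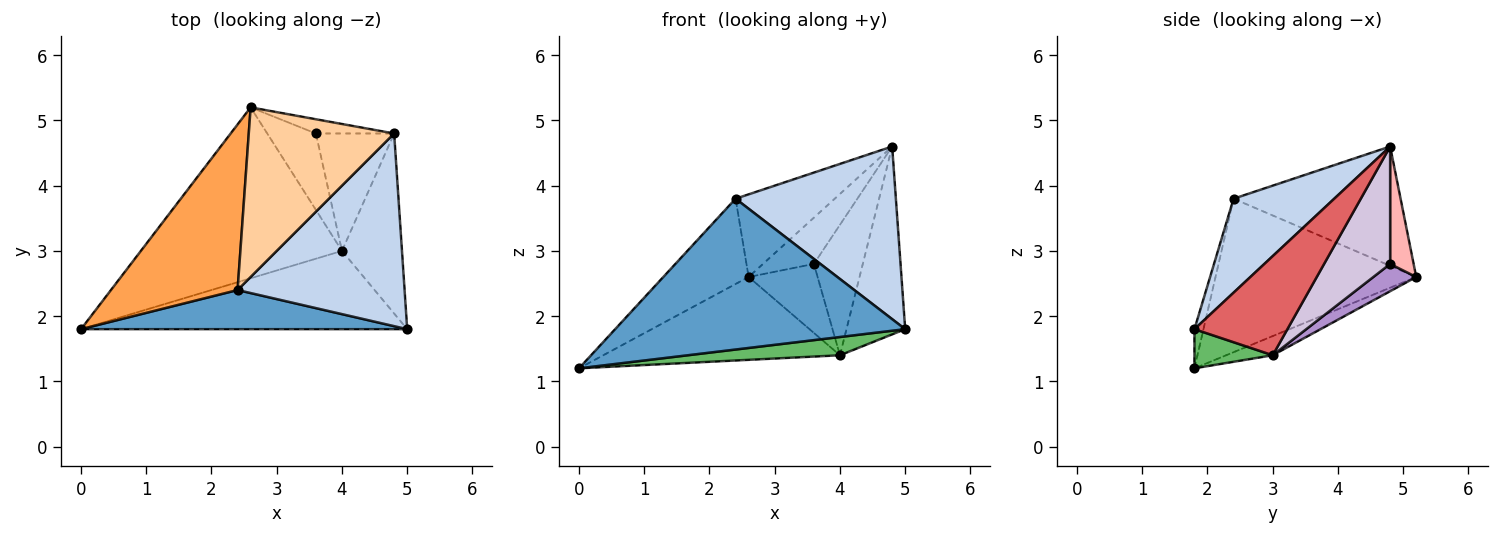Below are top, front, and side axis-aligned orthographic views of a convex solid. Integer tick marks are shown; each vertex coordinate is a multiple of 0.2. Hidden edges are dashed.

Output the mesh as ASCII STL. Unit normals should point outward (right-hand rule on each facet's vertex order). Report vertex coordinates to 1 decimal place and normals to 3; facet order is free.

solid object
 facet normal -0.030 -0.967 0.251
  outer loop
   vertex 2.4 2.4 3.8
   vertex 0.0 1.8 1.2
   vertex 5.0 1.8 1.8
  endloop
 endfacet
 facet normal 0.386 -0.615 0.687
  outer loop
   vertex 2.4 2.4 3.8
   vertex 5.0 1.8 1.8
   vertex 4.8 4.8 4.6
  endloop
 endfacet
 facet normal -0.733 0.312 0.605
  outer loop
   vertex 2.4 2.4 3.8
   vertex 2.6 5.2 2.6
   vertex 0.0 1.8 1.2
  endloop
 endfacet
 facet normal -0.594 0.352 0.723
  outer loop
   vertex 2.4 2.4 3.8
   vertex 4.8 4.8 4.6
   vertex 2.6 5.2 2.6
  endloop
 endfacet
 facet normal 0.116 -0.226 -0.967
  outer loop
   vertex 4.0 3.0 1.4
   vertex 5.0 1.8 1.8
   vertex 0.0 1.8 1.2
  endloop
 endfacet
 facet normal -0.086 0.435 -0.897
  outer loop
   vertex 4.0 3.0 1.4
   vertex 0.0 1.8 1.2
   vertex 2.6 5.2 2.6
  endloop
 endfacet
 facet normal 0.753 0.475 -0.456
  outer loop
   vertex 4.0 3.0 1.4
   vertex 4.8 4.8 4.6
   vertex 5.0 1.8 1.8
  endloop
 endfacet
 facet normal 0.404 0.874 -0.269
  outer loop
   vertex 3.6 4.8 2.8
   vertex 2.6 5.2 2.6
   vertex 4.8 4.8 4.6
  endloop
 endfacet
 facet normal 0.384 0.618 -0.685
  outer loop
   vertex 3.6 4.8 2.8
   vertex 4.0 3.0 1.4
   vertex 2.6 5.2 2.6
  endloop
 endfacet
 facet normal 0.708 0.525 -0.472
  outer loop
   vertex 3.6 4.8 2.8
   vertex 4.8 4.8 4.6
   vertex 4.0 3.0 1.4
  endloop
 endfacet
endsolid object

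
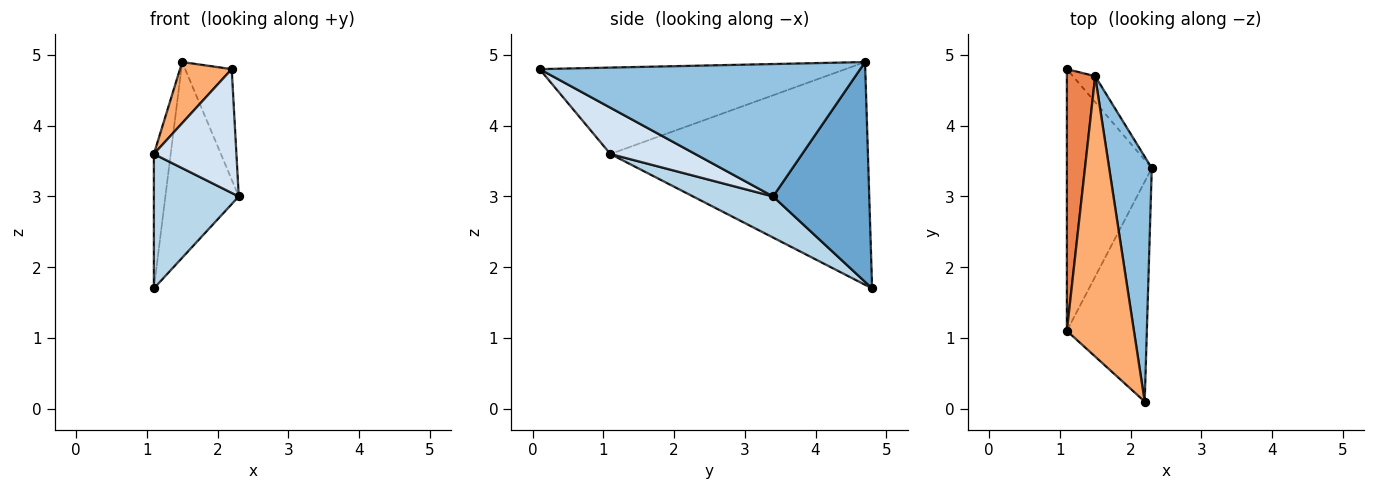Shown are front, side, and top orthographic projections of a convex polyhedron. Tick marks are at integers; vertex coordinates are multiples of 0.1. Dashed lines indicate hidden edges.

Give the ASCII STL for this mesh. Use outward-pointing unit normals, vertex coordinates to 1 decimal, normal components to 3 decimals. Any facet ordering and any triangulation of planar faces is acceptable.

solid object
 facet normal 0.792 0.605 -0.080
  outer loop
   vertex 1.5 4.7 4.9
   vertex 2.3 3.4 3.0
   vertex 1.1 4.8 1.7
  endloop
 endfacet
 facet normal 0.943 0.137 0.303
  outer loop
   vertex 1.5 4.7 4.9
   vertex 2.2 0.1 4.8
   vertex 2.3 3.4 3.0
  endloop
 endfacet
 facet normal 0.396 -0.420 -0.817
  outer loop
   vertex 1.1 1.1 3.6
   vertex 1.1 4.8 1.7
   vertex 2.3 3.4 3.0
  endloop
 endfacet
 facet normal 0.451 -0.438 -0.778
  outer loop
   vertex 1.1 1.1 3.6
   vertex 2.3 3.4 3.0
   vertex 2.2 0.1 4.8
  endloop
 endfacet
 facet normal -0.990 0.065 0.126
  outer loop
   vertex 1.1 1.1 3.6
   vertex 1.5 4.7 4.9
   vertex 1.1 4.8 1.7
  endloop
 endfacet
 facet normal -0.783 -0.132 0.608
  outer loop
   vertex 1.1 1.1 3.6
   vertex 2.2 0.1 4.8
   vertex 1.5 4.7 4.9
  endloop
 endfacet
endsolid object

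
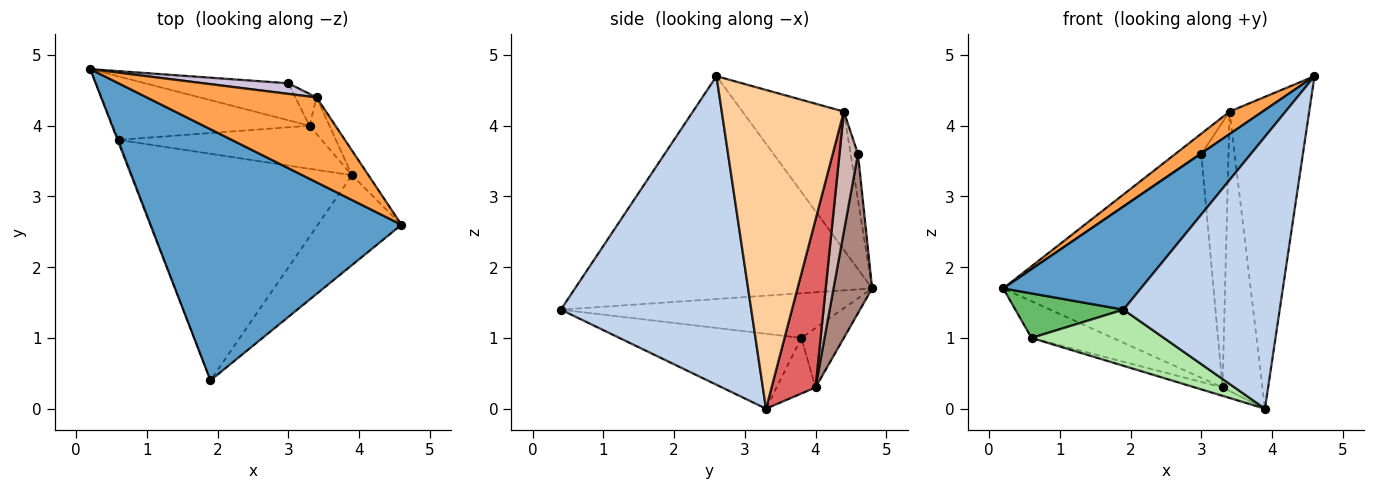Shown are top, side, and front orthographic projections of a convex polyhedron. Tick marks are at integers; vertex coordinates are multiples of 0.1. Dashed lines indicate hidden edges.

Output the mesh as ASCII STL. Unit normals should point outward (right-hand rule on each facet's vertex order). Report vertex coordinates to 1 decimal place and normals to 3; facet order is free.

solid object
 facet normal -0.634 -0.294 0.715
  outer loop
   vertex 1.9 0.4 1.4
   vertex 4.6 2.6 4.7
   vertex 0.2 4.8 1.7
  endloop
 endfacet
 facet normal 0.757 -0.621 -0.205
  outer loop
   vertex 3.9 3.3 0.0
   vertex 4.6 2.6 4.7
   vertex 1.9 0.4 1.4
  endloop
 endfacet
 facet normal -0.619 -0.201 0.760
  outer loop
   vertex 3.4 4.4 4.2
   vertex 0.2 4.8 1.7
   vertex 4.6 2.6 4.7
  endloop
 endfacet
 facet normal 0.837 0.546 -0.043
  outer loop
   vertex 3.4 4.4 4.2
   vertex 4.6 2.6 4.7
   vertex 3.9 3.3 0.0
  endloop
 endfacet
 facet normal -0.933 -0.359 -0.020
  outer loop
   vertex 0.6 3.8 1.0
   vertex 1.9 0.4 1.4
   vertex 0.2 4.8 1.7
  endloop
 endfacet
 facet normal -0.314 -0.228 -0.922
  outer loop
   vertex 0.6 3.8 1.0
   vertex 3.9 3.3 0.0
   vertex 1.9 0.4 1.4
  endloop
 endfacet
 facet normal 0.737 0.670 -0.088
  outer loop
   vertex 3.3 4.0 0.3
   vertex 3.4 4.4 4.2
   vertex 3.9 3.3 0.0
  endloop
 endfacet
 facet normal -0.253 0.485 -0.837
  outer loop
   vertex 3.3 4.0 0.3
   vertex 0.6 3.8 1.0
   vertex 0.2 4.8 1.7
  endloop
 endfacet
 facet normal -0.259 0.184 -0.948
  outer loop
   vertex 3.3 4.0 0.3
   vertex 3.9 3.3 0.0
   vertex 0.6 3.8 1.0
  endloop
 endfacet
 facet normal -0.243 0.860 0.449
  outer loop
   vertex 3.0 4.6 3.6
   vertex 0.2 4.8 1.7
   vertex 3.4 4.4 4.2
  endloop
 endfacet
 facet normal 0.178 0.971 -0.160
  outer loop
   vertex 3.0 4.6 3.6
   vertex 3.3 4.0 0.3
   vertex 0.2 4.8 1.7
  endloop
 endfacet
 facet normal 0.560 0.823 -0.099
  outer loop
   vertex 3.0 4.6 3.6
   vertex 3.4 4.4 4.2
   vertex 3.3 4.0 0.3
  endloop
 endfacet
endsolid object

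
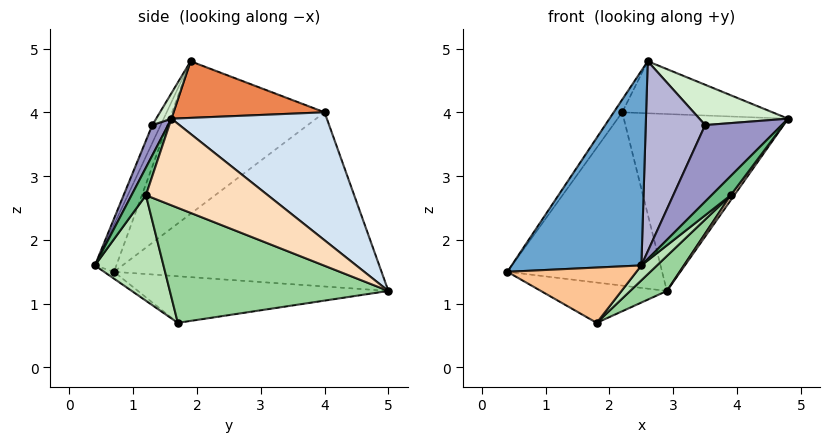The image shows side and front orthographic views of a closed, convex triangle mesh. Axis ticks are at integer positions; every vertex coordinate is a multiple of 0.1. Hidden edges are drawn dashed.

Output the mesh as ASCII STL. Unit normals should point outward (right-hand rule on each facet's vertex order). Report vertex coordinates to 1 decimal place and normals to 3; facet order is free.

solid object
 facet normal -0.148 -0.894 0.424
  outer loop
   vertex 2.5 0.4 1.6
   vertex 2.6 1.9 4.8
   vertex 0.4 0.7 1.5
  endloop
 endfacet
 facet normal -0.865 0.500 -0.038
  outer loop
   vertex 2.2 4.0 4.0
   vertex 2.9 5.0 1.2
   vertex 0.4 0.7 1.5
  endloop
 endfacet
 facet normal -0.839 0.047 0.542
  outer loop
   vertex 2.2 4.0 4.0
   vertex 0.4 0.7 1.5
   vertex 2.6 1.9 4.8
  endloop
 endfacet
 facet normal 0.631 0.667 0.396
  outer loop
   vertex 2.2 4.0 4.0
   vertex 4.8 1.6 3.9
   vertex 2.9 5.0 1.2
  endloop
 endfacet
 facet normal 0.394 0.392 0.832
  outer loop
   vertex 2.2 4.0 4.0
   vertex 2.6 1.9 4.8
   vertex 4.8 1.6 3.9
  endloop
 endfacet
 facet normal -0.631 0.318 -0.708
  outer loop
   vertex 1.8 1.7 0.7
   vertex 0.4 0.7 1.5
   vertex 2.9 5.0 1.2
  endloop
 endfacet
 facet normal -0.045 -0.585 -0.810
  outer loop
   vertex 1.8 1.7 0.7
   vertex 2.5 0.4 1.6
   vertex 0.4 0.7 1.5
  endloop
 endfacet
 facet normal 0.804 -0.023 -0.595
  outer loop
   vertex 3.9 1.2 2.7
   vertex 2.9 5.0 1.2
   vertex 4.8 1.6 3.9
  endloop
 endfacet
 facet normal 0.592 -0.785 -0.182
  outer loop
   vertex 3.9 1.2 2.7
   vertex 4.8 1.6 3.9
   vertex 2.5 0.4 1.6
  endloop
 endfacet
 facet normal 0.671 -0.113 -0.733
  outer loop
   vertex 3.9 1.2 2.7
   vertex 1.8 1.7 0.7
   vertex 2.9 5.0 1.2
  endloop
 endfacet
 facet normal 0.663 -0.151 -0.734
  outer loop
   vertex 3.9 1.2 2.7
   vertex 2.5 0.4 1.6
   vertex 1.8 1.7 0.7
  endloop
 endfacet
 facet normal 0.136 -0.790 0.597
  outer loop
   vertex 3.5 1.3 3.8
   vertex 4.8 1.6 3.9
   vertex 2.6 1.9 4.8
  endloop
 endfacet
 facet normal 0.193 -0.936 0.295
  outer loop
   vertex 3.5 1.3 3.8
   vertex 2.5 0.4 1.6
   vertex 4.8 1.6 3.9
  endloop
 endfacet
 facet normal -0.126 -0.897 0.424
  outer loop
   vertex 3.5 1.3 3.8
   vertex 2.6 1.9 4.8
   vertex 2.5 0.4 1.6
  endloop
 endfacet
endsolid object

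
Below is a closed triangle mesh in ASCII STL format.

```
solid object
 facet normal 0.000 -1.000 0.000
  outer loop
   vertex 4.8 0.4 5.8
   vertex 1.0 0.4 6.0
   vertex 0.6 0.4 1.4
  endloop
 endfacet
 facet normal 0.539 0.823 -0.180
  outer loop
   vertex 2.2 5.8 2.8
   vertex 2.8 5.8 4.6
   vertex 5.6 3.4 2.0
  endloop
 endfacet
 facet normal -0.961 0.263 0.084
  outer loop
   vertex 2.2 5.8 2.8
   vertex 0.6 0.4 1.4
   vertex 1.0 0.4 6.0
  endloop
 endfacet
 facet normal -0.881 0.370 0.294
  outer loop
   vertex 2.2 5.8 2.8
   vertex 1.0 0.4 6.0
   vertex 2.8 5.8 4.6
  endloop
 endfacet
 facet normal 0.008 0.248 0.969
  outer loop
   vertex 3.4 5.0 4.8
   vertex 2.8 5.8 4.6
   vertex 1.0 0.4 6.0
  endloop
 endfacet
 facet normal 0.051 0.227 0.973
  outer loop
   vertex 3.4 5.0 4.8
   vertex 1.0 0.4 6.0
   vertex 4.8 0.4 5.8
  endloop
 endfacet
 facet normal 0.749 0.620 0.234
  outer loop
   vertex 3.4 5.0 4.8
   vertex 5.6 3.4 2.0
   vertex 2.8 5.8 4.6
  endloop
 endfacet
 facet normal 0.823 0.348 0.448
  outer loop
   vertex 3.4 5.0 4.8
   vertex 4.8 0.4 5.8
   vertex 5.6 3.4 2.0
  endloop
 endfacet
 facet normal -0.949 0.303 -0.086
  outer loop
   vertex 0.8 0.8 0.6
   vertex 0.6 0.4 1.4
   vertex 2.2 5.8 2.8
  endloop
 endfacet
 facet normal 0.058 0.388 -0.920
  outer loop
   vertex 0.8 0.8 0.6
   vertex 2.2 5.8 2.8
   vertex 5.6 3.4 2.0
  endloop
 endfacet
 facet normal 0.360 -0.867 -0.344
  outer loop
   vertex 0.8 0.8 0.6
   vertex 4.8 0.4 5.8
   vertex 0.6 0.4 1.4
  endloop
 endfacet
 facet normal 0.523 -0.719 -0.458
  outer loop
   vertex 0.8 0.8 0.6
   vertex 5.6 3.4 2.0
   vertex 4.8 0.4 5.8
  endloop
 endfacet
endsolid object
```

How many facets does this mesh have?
12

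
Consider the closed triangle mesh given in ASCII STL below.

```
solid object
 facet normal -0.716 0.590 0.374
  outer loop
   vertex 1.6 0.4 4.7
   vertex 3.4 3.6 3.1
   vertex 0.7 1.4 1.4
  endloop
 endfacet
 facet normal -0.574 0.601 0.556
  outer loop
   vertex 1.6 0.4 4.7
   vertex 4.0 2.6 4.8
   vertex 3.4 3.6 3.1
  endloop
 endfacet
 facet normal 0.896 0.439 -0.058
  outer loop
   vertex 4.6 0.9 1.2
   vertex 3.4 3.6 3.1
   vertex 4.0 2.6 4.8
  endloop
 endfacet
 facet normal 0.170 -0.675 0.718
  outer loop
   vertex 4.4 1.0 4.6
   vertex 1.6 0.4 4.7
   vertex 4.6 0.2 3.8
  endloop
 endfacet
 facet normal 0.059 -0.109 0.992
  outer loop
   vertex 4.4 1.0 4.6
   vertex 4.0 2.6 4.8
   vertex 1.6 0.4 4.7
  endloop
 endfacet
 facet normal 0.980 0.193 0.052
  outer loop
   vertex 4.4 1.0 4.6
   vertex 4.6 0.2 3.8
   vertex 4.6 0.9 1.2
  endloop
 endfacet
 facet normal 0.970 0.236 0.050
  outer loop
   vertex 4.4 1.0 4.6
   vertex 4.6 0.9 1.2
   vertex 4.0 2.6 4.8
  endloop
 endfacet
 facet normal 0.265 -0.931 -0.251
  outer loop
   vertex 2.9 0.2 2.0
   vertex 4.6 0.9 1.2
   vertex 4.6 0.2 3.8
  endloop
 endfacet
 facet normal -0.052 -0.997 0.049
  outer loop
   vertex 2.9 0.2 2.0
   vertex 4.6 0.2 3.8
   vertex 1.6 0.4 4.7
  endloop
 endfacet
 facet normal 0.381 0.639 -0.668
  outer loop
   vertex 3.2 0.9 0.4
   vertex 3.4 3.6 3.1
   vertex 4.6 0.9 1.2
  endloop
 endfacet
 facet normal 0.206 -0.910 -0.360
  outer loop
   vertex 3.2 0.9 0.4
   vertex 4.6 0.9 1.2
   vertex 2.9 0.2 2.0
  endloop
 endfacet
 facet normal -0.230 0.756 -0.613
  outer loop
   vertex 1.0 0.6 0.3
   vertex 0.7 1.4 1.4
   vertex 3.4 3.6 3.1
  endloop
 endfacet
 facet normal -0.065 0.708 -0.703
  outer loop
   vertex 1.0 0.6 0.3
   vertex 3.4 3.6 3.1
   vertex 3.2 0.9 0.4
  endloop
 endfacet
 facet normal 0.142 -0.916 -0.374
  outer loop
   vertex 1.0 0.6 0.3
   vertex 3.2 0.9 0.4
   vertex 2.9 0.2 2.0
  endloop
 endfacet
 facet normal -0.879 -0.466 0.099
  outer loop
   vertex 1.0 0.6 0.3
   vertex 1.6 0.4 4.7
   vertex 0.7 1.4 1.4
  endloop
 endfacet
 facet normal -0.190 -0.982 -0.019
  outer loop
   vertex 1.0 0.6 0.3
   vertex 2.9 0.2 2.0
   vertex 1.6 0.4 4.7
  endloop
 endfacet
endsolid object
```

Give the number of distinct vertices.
10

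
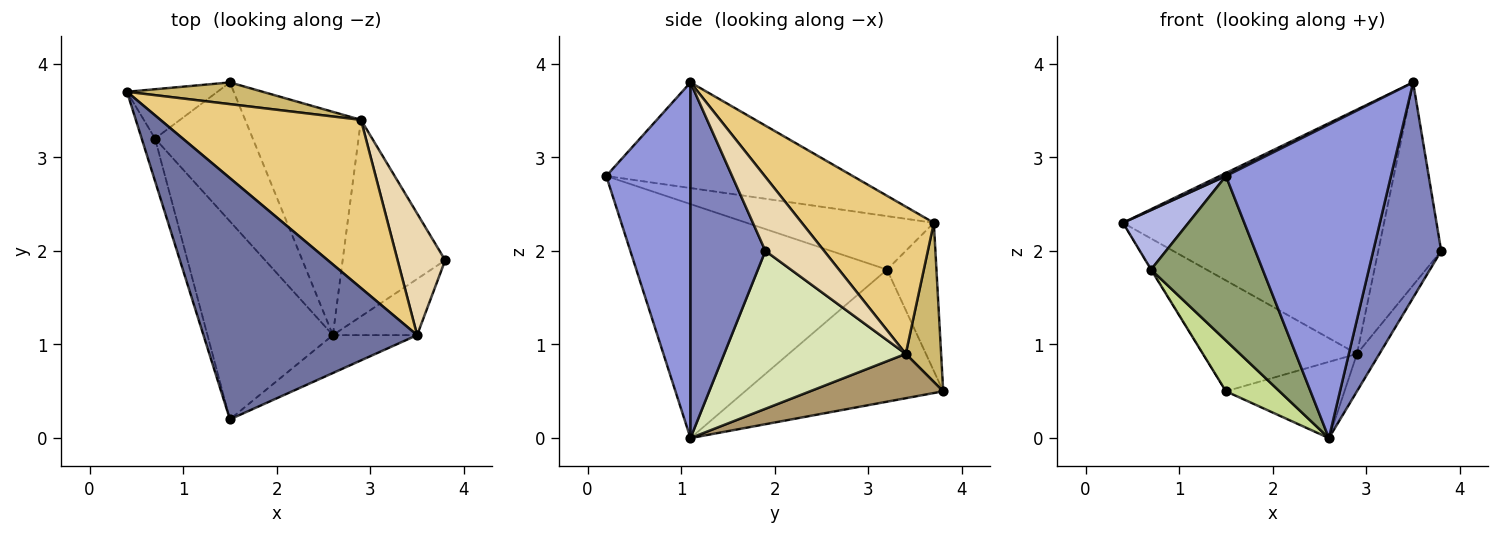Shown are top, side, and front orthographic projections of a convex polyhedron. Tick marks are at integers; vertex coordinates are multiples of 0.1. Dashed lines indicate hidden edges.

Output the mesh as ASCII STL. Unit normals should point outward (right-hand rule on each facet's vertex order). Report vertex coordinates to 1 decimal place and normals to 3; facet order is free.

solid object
 facet normal -0.443 -0.011 0.896
  outer loop
   vertex 3.5 1.1 3.8
   vertex 0.4 3.7 2.3
   vertex 1.5 0.2 2.8
  endloop
 endfacet
 facet normal 0.729 -0.662 -0.173
  outer loop
   vertex 3.5 1.1 3.8
   vertex 2.6 1.1 0.0
   vertex 3.8 1.9 2.0
  endloop
 endfacet
 facet normal 0.452 -0.886 -0.107
  outer loop
   vertex 3.5 1.1 3.8
   vertex 1.5 0.2 2.8
   vertex 2.6 1.1 0.0
  endloop
 endfacet
 facet normal -0.919 -0.322 -0.230
  outer loop
   vertex 0.7 3.2 1.8
   vertex 1.5 0.2 2.8
   vertex 0.4 3.7 2.3
  endloop
 endfacet
 facet normal -0.820 -0.365 -0.440
  outer loop
   vertex 0.7 3.2 1.8
   vertex 2.6 1.1 0.0
   vertex 1.5 0.2 2.8
  endloop
 endfacet
 facet normal -0.853 0.009 -0.521
  outer loop
   vertex 0.7 3.2 1.8
   vertex 0.4 3.7 2.3
   vertex 1.5 3.8 0.5
  endloop
 endfacet
 facet normal -0.785 -0.212 -0.581
  outer loop
   vertex 0.7 3.2 1.8
   vertex 1.5 3.8 0.5
   vertex 2.6 1.1 0.0
  endloop
 endfacet
 facet normal 0.834 0.103 -0.542
  outer loop
   vertex 2.9 3.4 0.9
   vertex 3.8 1.9 2.0
   vertex 2.6 1.1 0.0
  endloop
 endfacet
 facet normal 0.341 0.304 -0.890
  outer loop
   vertex 2.9 3.4 0.9
   vertex 2.6 1.1 0.0
   vertex 1.5 3.8 0.5
  endloop
 endfacet
 facet normal 0.220 0.957 0.188
  outer loop
   vertex 2.9 3.4 0.9
   vertex 1.5 3.8 0.5
   vertex 0.4 3.7 2.3
  endloop
 endfacet
 facet normal 0.384 0.760 0.524
  outer loop
   vertex 2.9 3.4 0.9
   vertex 0.4 3.7 2.3
   vertex 3.5 1.1 3.8
  endloop
 endfacet
 facet normal 0.625 0.669 0.402
  outer loop
   vertex 2.9 3.4 0.9
   vertex 3.5 1.1 3.8
   vertex 3.8 1.9 2.0
  endloop
 endfacet
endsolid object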